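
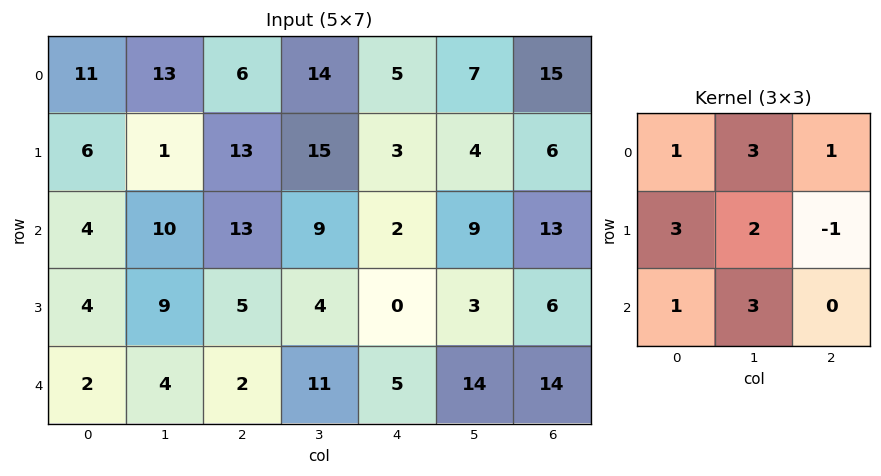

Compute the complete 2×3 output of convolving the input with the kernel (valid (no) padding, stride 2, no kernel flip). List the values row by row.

Output[0,0]: The receptive field on the input at this output position is [11 13 6 / 6 1 13 / 4 10 13]. Elementwise product with the kernel and sum: 11·1 + 13·3 + 6·1 + 6·3 + 1·2 + 13·-1 + 4·1 + 10·3.
Output[0,1]: The receptive field on the input at this output position is [6 14 5 / 13 15 3 / 13 9 2]. Elementwise product with the kernel and sum: 6·1 + 14·3 + 5·1 + 13·3 + 15·2 + 3·-1 + 13·1 + 9·3.

97 159 81
86 100 89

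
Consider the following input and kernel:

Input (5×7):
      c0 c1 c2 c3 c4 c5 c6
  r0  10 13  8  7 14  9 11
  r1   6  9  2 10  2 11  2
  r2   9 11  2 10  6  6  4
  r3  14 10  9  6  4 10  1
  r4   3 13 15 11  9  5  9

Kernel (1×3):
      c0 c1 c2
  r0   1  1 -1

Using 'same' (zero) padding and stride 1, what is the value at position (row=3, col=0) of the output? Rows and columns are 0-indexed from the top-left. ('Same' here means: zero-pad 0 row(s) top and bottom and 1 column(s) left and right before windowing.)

The receptive field on the zero-padded input at this output position is [0 14 10]. Elementwise product with the kernel and sum: 0·1 + 14·1 + 10·-1.

4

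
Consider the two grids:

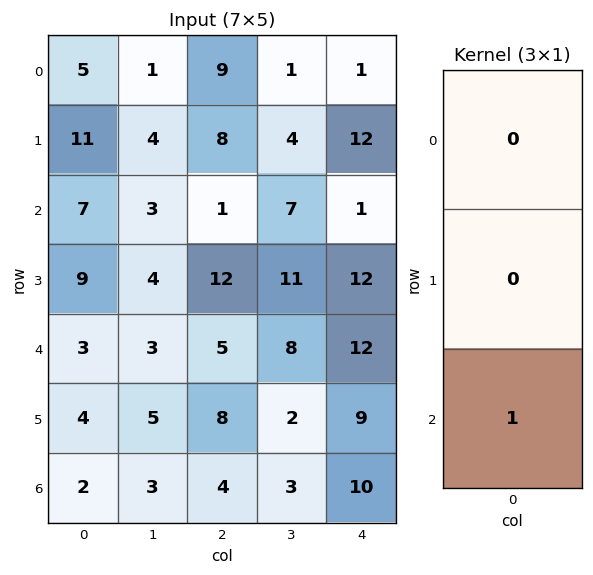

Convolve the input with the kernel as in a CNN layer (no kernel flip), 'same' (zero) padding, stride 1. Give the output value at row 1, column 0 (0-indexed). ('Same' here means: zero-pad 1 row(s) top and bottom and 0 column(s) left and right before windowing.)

The receptive field on the zero-padded input at this output position is [5 / 11 / 7]. Elementwise product with the kernel and sum: 7·1.

7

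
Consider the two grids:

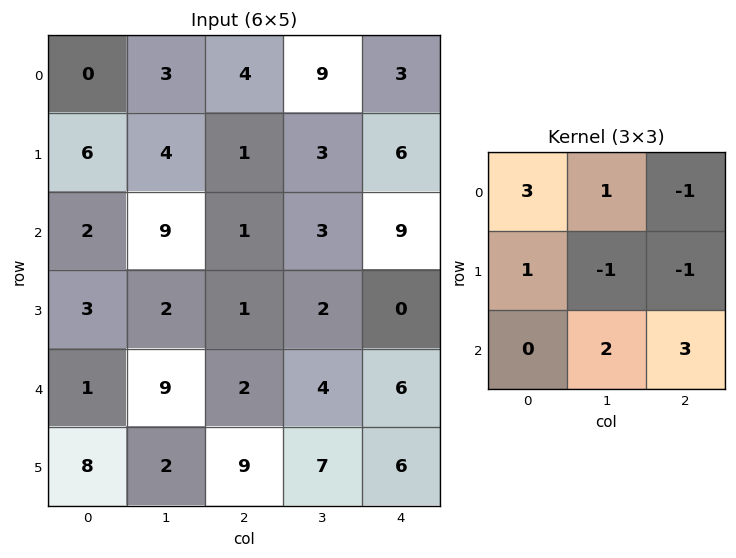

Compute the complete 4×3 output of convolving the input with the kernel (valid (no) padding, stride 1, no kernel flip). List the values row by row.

Output[0,0]: The receptive field on the input at this output position is [0 3 4 / 6 4 1 / 2 9 1]. Elementwise product with the kernel and sum: 0·3 + 3·1 + 4·-1 + 6·1 + 4·-1 + 1·-1 + 9·2 + 1·3.
Output[0,1]: The receptive field on the input at this output position is [3 4 9 / 4 1 3 / 9 1 3]. Elementwise product with the kernel and sum: 3·3 + 4·1 + 9·-1 + 4·1 + 1·-1 + 3·-1 + 1·2 + 3·3.

21 15 43
20 23 -7
38 40 22
31 47 29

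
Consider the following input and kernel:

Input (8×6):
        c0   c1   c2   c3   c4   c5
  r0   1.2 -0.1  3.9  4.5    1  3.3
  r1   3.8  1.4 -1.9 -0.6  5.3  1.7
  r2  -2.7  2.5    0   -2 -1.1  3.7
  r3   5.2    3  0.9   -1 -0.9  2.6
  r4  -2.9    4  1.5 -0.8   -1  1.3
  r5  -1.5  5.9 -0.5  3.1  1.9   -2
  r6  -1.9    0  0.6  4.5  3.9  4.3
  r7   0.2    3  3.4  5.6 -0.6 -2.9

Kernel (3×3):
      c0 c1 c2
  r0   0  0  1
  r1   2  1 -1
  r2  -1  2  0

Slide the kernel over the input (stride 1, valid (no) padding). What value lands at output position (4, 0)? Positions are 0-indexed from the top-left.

The receptive field on the input at this output position is [-2.9 4 1.5 / -1.5 5.9 -0.5 / -1.9 0 0.6]. Elementwise product with the kernel and sum: 1.5·1 + -1.5·2 + 5.9·1 + -0.5·-1 + -1.9·-1 + 0·2.

6.8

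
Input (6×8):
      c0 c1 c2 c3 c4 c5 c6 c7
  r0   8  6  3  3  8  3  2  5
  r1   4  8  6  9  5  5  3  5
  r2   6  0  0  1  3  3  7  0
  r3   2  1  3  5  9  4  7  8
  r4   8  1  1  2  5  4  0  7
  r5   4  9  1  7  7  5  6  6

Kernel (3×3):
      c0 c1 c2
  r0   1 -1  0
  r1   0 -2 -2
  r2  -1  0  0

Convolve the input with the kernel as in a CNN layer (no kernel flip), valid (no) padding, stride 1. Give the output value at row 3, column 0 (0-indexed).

-7

The receptive field on the input at this output position is [2 1 3 / 8 1 1 / 4 9 1]. Elementwise product with the kernel and sum: 2·1 + 1·-1 + 1·-2 + 1·-2 + 4·-1.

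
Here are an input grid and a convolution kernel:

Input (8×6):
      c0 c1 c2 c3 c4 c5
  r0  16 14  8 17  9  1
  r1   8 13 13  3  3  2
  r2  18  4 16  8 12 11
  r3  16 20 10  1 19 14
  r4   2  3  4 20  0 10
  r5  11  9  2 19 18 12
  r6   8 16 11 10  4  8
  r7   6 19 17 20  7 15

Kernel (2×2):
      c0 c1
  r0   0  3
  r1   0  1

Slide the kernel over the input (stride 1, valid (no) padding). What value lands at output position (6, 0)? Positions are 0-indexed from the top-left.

67

The receptive field on the input at this output position is [8 16 / 6 19]. Elementwise product with the kernel and sum: 16·3 + 19·1.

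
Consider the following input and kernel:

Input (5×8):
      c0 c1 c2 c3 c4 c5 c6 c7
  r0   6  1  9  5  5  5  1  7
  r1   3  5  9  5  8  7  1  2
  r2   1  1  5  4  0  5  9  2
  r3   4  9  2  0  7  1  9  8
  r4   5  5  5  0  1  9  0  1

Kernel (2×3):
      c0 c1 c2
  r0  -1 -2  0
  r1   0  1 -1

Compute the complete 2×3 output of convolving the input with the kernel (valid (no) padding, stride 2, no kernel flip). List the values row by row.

-12 -22 -9
4 -20 -18

Output[0,0]: The receptive field on the input at this output position is [6 1 9 / 3 5 9]. Elementwise product with the kernel and sum: 6·-1 + 1·-2 + 5·1 + 9·-1.
Output[0,1]: The receptive field on the input at this output position is [9 5 5 / 9 5 8]. Elementwise product with the kernel and sum: 9·-1 + 5·-2 + 5·1 + 8·-1.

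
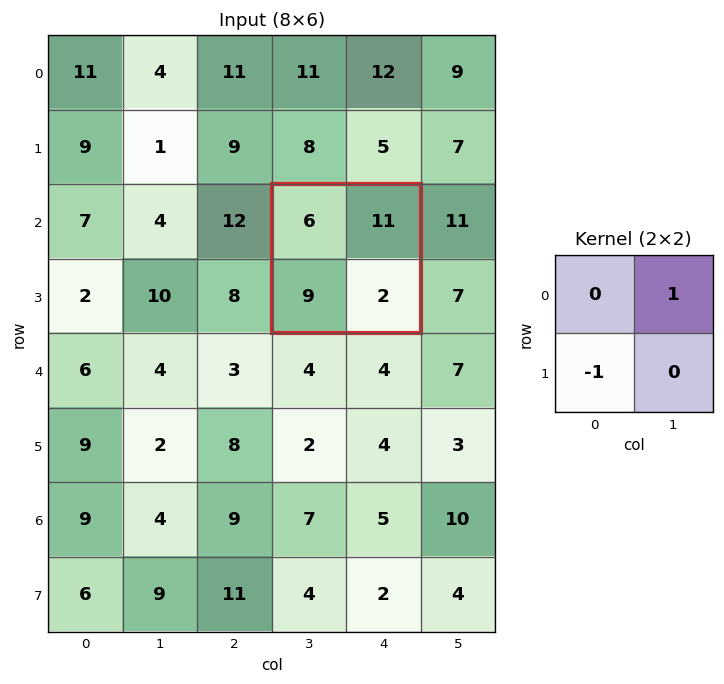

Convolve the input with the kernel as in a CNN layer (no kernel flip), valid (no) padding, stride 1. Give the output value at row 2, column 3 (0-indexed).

2

The receptive field on the input at this output position is [6 11 / 9 2]. Elementwise product with the kernel and sum: 11·1 + 9·-1.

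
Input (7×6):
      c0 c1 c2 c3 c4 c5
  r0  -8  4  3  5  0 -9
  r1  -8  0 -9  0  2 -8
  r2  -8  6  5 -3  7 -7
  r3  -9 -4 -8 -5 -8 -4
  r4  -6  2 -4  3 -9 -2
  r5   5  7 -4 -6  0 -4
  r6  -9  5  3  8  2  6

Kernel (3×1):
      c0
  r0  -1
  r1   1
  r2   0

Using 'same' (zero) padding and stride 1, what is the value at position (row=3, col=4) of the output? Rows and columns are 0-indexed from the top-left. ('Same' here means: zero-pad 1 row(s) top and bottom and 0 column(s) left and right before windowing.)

The receptive field on the zero-padded input at this output position is [7 / -8 / -9]. Elementwise product with the kernel and sum: 7·-1 + -8·1.

-15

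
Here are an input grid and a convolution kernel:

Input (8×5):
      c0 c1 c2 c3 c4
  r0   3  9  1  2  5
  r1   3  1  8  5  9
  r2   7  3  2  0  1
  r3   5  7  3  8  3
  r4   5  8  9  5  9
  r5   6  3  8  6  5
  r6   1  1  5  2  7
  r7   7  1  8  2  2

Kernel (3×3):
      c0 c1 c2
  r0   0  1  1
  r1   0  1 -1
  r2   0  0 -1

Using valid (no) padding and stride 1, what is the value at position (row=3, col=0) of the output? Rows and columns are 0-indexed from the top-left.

The receptive field on the input at this output position is [5 7 3 / 5 8 9 / 6 3 8]. Elementwise product with the kernel and sum: 7·1 + 3·1 + 8·1 + 9·-1 + 8·-1.

1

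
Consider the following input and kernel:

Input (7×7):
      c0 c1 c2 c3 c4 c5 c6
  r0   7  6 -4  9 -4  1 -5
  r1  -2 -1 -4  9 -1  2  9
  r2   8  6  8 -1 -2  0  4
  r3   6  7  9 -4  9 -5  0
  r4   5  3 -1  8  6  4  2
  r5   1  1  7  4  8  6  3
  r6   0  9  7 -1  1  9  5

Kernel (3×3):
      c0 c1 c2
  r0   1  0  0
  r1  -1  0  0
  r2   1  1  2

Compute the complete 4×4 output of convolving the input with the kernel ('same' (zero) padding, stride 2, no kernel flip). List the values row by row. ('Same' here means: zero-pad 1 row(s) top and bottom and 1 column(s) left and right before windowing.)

-4 7 3 10
20 1 5 -3
3 20 12 0
0 -8 5 -3

Output[0,0]: The receptive field on the zero-padded input at this output position is [0 0 0 / 0 7 6 / 0 -2 -1]. Elementwise product with the kernel and sum: 0·1 + 0·-1 + 0·1 + -2·1 + -1·2.
Output[0,1]: The receptive field on the zero-padded input at this output position is [0 0 0 / 6 -4 9 / -1 -4 9]. Elementwise product with the kernel and sum: 0·1 + 6·-1 + -1·1 + -4·1 + 9·2.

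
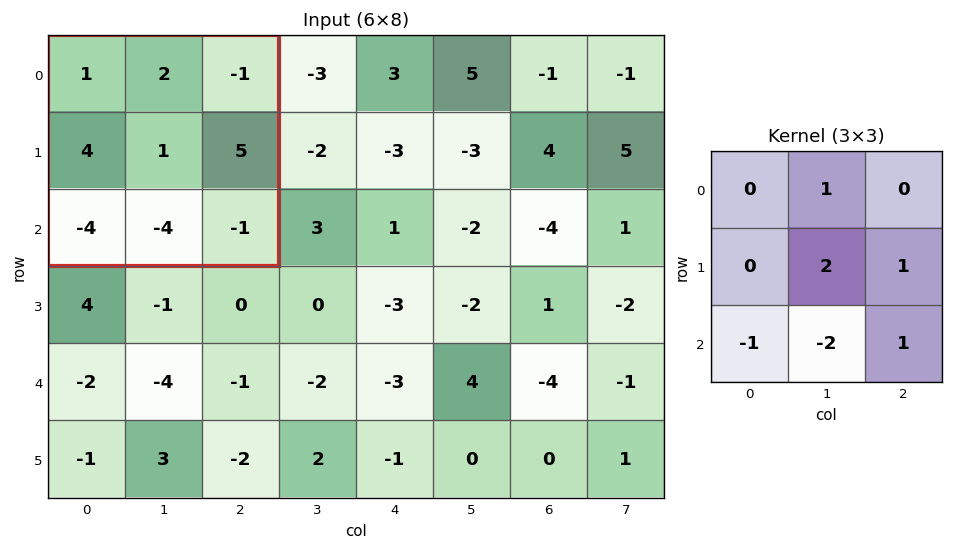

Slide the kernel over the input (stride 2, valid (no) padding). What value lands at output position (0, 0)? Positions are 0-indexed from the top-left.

20

The receptive field on the input at this output position is [1 2 -1 / 4 1 5 / -4 -4 -1]. Elementwise product with the kernel and sum: 2·1 + 1·2 + 5·1 + -4·-1 + -4·-2 + -1·1.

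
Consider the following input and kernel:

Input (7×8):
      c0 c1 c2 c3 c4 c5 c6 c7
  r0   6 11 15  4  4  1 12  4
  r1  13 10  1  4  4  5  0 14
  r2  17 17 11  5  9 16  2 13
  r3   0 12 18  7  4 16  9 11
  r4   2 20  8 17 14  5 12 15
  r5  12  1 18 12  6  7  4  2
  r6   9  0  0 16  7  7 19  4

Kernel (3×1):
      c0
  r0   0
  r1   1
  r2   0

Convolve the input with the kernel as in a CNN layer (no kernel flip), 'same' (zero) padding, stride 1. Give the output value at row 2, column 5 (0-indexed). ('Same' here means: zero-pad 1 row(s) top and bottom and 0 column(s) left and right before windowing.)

16

The receptive field on the zero-padded input at this output position is [5 / 16 / 16]. Elementwise product with the kernel and sum: 16·1.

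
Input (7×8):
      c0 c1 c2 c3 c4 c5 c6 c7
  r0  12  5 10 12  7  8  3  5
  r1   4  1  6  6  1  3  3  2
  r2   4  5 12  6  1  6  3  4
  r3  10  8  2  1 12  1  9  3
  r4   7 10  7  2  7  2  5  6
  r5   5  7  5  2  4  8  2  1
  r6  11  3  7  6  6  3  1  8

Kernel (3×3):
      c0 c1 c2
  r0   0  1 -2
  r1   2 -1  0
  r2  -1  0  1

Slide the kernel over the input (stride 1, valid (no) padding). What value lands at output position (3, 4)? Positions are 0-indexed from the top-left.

The receptive field on the input at this output position is [12 1 9 / 7 2 5 / 4 8 2]. Elementwise product with the kernel and sum: 1·1 + 9·-2 + 7·2 + 2·-1 + 4·-1 + 2·1.

-7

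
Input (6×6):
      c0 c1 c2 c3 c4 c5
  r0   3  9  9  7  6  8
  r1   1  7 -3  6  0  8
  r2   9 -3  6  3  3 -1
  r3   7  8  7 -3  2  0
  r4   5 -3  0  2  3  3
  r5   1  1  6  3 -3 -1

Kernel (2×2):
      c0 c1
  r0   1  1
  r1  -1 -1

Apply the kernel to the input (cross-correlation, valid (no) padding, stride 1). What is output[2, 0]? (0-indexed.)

The receptive field on the input at this output position is [9 -3 / 7 8]. Elementwise product with the kernel and sum: 9·1 + -3·1 + 7·-1 + 8·-1.

-9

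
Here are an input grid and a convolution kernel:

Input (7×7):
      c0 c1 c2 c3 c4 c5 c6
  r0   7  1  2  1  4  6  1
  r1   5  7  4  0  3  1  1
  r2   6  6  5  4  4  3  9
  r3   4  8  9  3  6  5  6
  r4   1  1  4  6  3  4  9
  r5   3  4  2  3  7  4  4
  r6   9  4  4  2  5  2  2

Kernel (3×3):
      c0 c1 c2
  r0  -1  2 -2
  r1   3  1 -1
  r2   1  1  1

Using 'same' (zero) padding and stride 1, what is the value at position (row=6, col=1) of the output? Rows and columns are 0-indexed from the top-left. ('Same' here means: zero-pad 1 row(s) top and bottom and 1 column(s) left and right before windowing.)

28

The receptive field on the zero-padded input at this output position is [3 4 2 / 9 4 4 / 0 0 0]. Elementwise product with the kernel and sum: 3·-1 + 4·2 + 2·-2 + 9·3 + 4·1 + 4·-1 + 0·1 + 0·1 + 0·1.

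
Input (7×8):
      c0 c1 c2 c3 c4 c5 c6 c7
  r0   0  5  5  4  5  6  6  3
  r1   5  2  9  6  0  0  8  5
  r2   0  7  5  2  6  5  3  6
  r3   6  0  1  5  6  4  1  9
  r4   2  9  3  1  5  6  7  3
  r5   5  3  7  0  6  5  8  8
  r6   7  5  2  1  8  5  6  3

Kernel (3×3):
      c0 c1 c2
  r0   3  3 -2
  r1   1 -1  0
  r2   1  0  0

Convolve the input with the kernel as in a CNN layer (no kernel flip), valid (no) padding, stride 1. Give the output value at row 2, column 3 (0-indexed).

The receptive field on the input at this output position is [2 6 5 / 5 6 4 / 1 5 6]. Elementwise product with the kernel and sum: 2·3 + 6·3 + 5·-2 + 5·1 + 6·-1 + 1·1.

14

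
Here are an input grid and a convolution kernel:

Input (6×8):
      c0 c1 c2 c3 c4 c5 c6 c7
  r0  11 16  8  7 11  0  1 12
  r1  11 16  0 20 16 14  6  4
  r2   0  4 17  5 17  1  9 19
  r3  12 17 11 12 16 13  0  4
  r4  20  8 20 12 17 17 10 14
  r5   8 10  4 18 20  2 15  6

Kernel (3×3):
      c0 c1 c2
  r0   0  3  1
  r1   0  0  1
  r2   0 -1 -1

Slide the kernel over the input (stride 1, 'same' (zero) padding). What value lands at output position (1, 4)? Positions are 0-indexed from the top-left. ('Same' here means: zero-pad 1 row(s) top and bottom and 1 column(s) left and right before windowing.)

The receptive field on the zero-padded input at this output position is [7 11 0 / 20 16 14 / 5 17 1]. Elementwise product with the kernel and sum: 11·3 + 0·1 + 14·1 + 17·-1 + 1·-1.

29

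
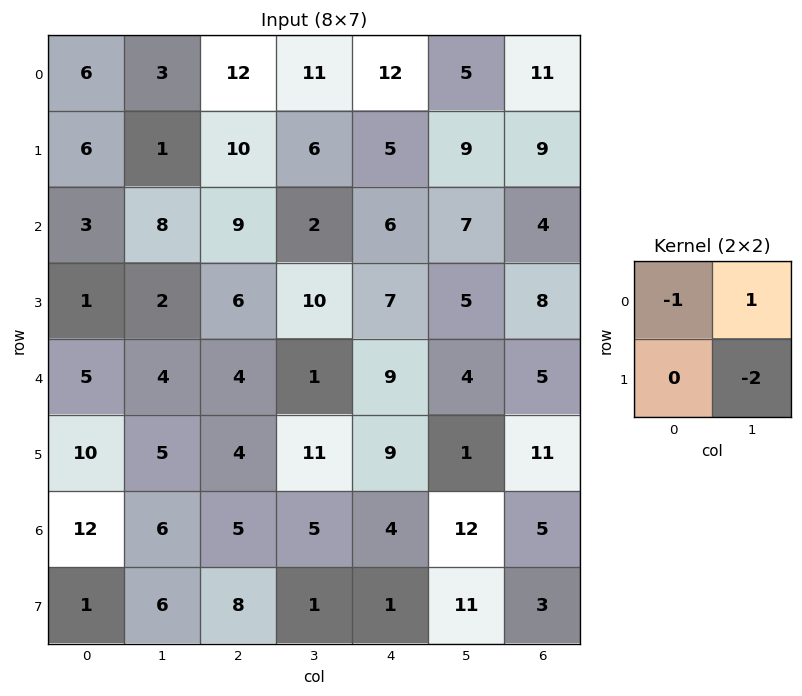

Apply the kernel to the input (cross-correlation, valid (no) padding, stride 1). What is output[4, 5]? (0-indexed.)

-21

The receptive field on the input at this output position is [4 5 / 1 11]. Elementwise product with the kernel and sum: 4·-1 + 5·1 + 11·-2.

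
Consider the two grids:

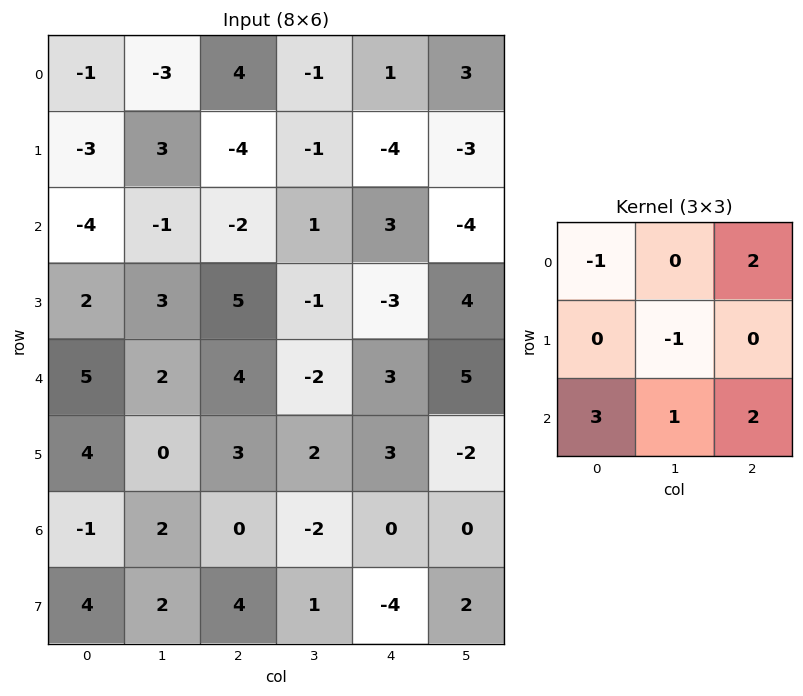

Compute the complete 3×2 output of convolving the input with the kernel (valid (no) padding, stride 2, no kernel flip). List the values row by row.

Output[0,0]: The receptive field on the input at this output position is [-1 -3 4 / -3 3 -4 / -4 -1 -2]. Elementwise product with the kernel and sum: -1·-1 + 4·2 + 3·-1 + -4·3 + -1·1 + -2·2.

-11 0
22 25
2 -2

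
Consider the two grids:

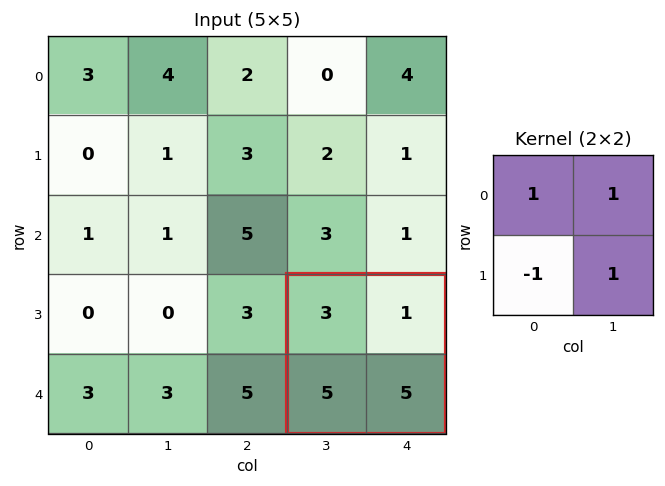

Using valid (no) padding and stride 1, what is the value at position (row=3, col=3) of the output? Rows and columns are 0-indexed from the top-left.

The receptive field on the input at this output position is [3 1 / 5 5]. Elementwise product with the kernel and sum: 3·1 + 1·1 + 5·-1 + 5·1.

4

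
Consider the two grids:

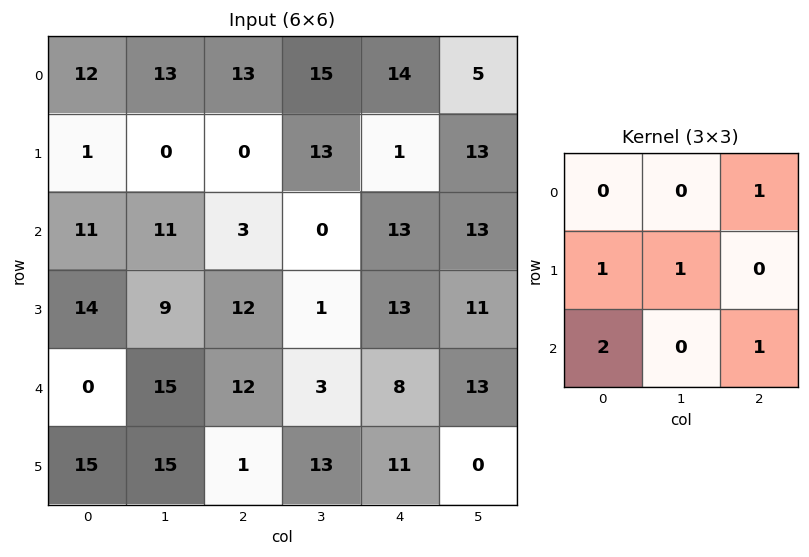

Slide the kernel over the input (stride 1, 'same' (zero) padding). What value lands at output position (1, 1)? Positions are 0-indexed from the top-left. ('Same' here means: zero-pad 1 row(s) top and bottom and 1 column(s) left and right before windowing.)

39

The receptive field on the zero-padded input at this output position is [12 13 13 / 1 0 0 / 11 11 3]. Elementwise product with the kernel and sum: 13·1 + 1·1 + 0·1 + 11·2 + 3·1.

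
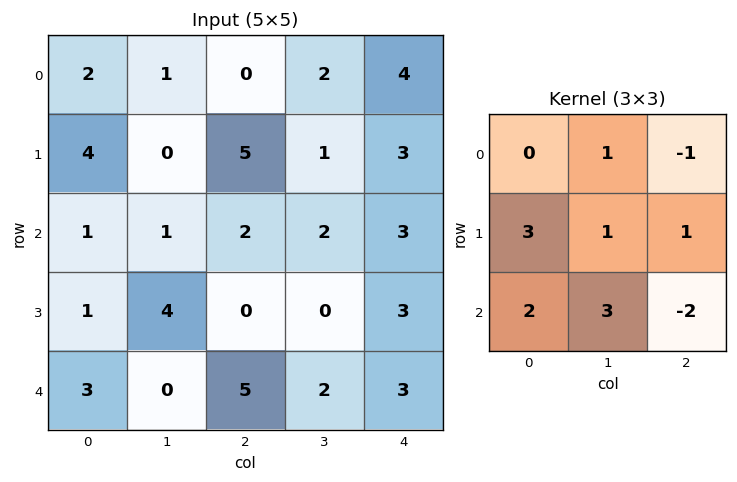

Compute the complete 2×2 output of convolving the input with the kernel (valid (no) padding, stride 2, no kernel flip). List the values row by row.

Output[0,0]: The receptive field on the input at this output position is [2 1 0 / 4 0 5 / 1 1 2]. Elementwise product with the kernel and sum: 1·1 + 0·-1 + 4·3 + 0·1 + 5·1 + 1·2 + 1·3 + 2·-2.
Output[0,1]: The receptive field on the input at this output position is [0 2 4 / 5 1 3 / 2 2 3]. Elementwise product with the kernel and sum: 2·1 + 4·-1 + 5·3 + 1·1 + 3·1 + 2·2 + 2·3 + 3·-2.

19 21
2 12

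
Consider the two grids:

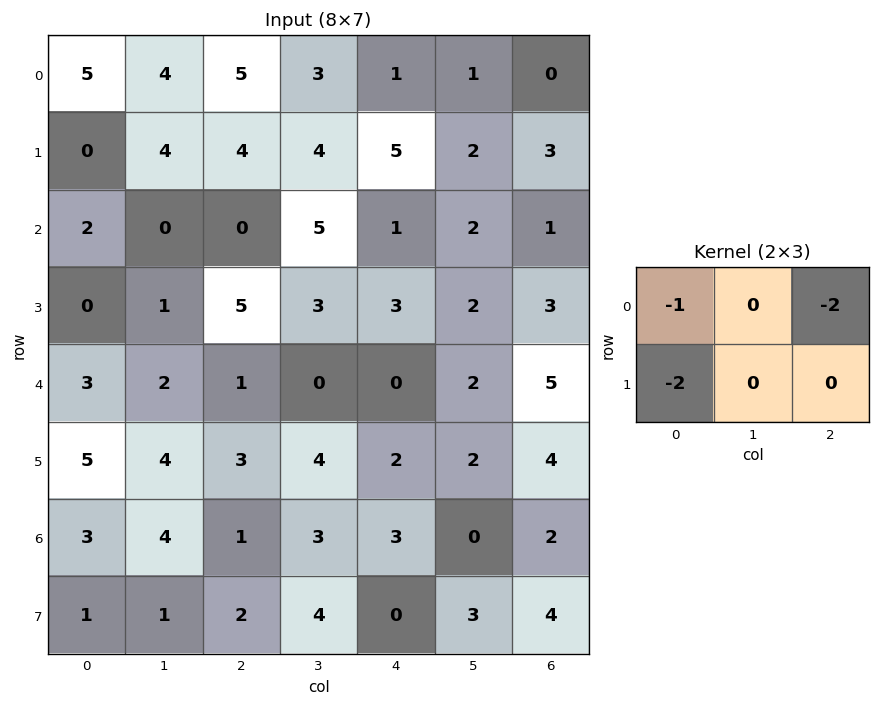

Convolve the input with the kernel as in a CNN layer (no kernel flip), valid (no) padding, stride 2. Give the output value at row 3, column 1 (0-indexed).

-11

The receptive field on the input at this output position is [1 3 3 / 2 4 0]. Elementwise product with the kernel and sum: 1·-1 + 3·-2 + 2·-2.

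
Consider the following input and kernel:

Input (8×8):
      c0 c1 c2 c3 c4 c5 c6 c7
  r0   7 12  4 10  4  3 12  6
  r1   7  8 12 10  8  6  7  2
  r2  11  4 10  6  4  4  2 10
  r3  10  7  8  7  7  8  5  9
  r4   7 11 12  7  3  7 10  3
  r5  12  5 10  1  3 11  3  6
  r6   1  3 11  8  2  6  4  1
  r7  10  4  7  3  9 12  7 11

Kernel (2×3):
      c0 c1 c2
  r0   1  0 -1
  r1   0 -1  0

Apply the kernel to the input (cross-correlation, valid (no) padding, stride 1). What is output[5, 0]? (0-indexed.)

-1

The receptive field on the input at this output position is [12 5 10 / 1 3 11]. Elementwise product with the kernel and sum: 12·1 + 10·-1 + 3·-1.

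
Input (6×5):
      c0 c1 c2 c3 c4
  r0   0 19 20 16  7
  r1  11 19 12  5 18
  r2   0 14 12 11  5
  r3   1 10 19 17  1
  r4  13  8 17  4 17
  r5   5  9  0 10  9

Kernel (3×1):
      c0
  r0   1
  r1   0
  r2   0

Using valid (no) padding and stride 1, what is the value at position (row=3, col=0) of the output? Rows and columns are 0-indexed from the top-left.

1

The receptive field on the input at this output position is [1 / 13 / 5]. Elementwise product with the kernel and sum: 1·1.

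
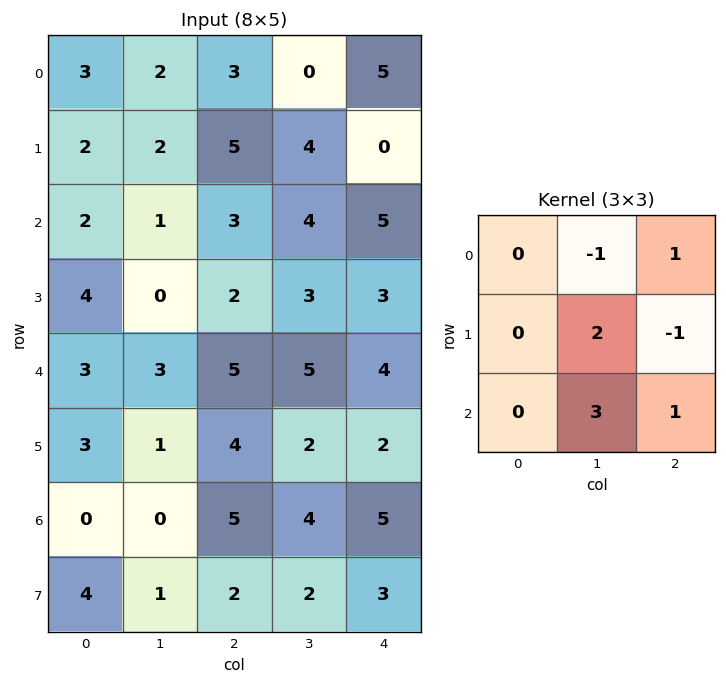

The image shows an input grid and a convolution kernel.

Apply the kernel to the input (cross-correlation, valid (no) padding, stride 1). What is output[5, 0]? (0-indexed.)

The receptive field on the input at this output position is [3 1 4 / 0 0 5 / 4 1 2]. Elementwise product with the kernel and sum: 1·-1 + 4·1 + 0·2 + 5·-1 + 1·3 + 2·1.

3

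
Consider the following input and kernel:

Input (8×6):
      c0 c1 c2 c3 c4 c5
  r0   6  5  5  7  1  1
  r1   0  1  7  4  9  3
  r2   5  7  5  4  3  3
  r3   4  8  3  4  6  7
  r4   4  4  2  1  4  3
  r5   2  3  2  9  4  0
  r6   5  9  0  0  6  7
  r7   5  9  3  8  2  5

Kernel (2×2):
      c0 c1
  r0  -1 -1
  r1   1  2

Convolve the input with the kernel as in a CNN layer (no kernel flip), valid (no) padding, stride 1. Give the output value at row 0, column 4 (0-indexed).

The receptive field on the input at this output position is [1 1 / 9 3]. Elementwise product with the kernel and sum: 1·-1 + 1·-1 + 9·1 + 3·2.

13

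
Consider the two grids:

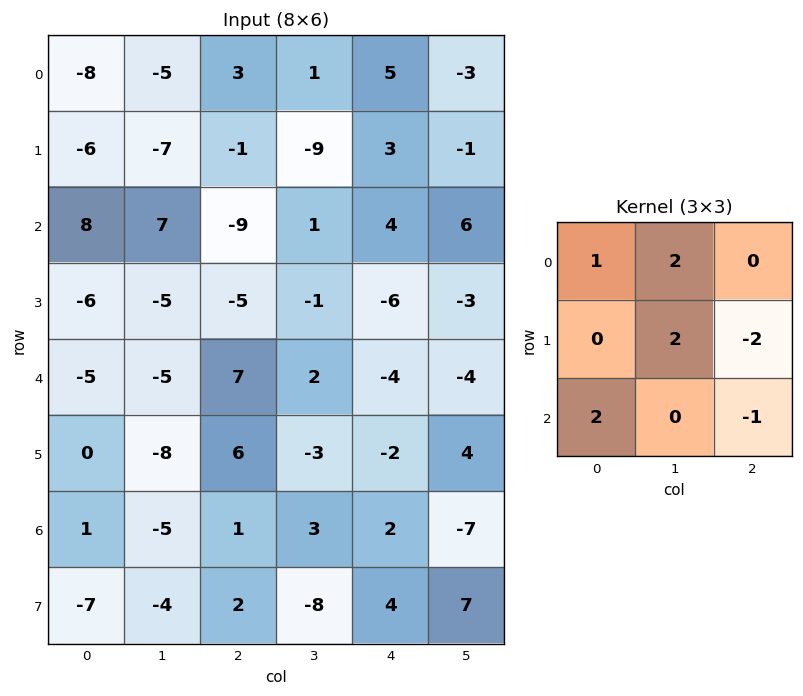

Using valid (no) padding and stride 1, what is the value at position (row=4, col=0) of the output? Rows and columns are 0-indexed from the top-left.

The receptive field on the input at this output position is [-5 -5 7 / 0 -8 6 / 1 -5 1]. Elementwise product with the kernel and sum: -5·1 + -5·2 + -8·2 + 6·-2 + 1·2 + 1·-1.

-42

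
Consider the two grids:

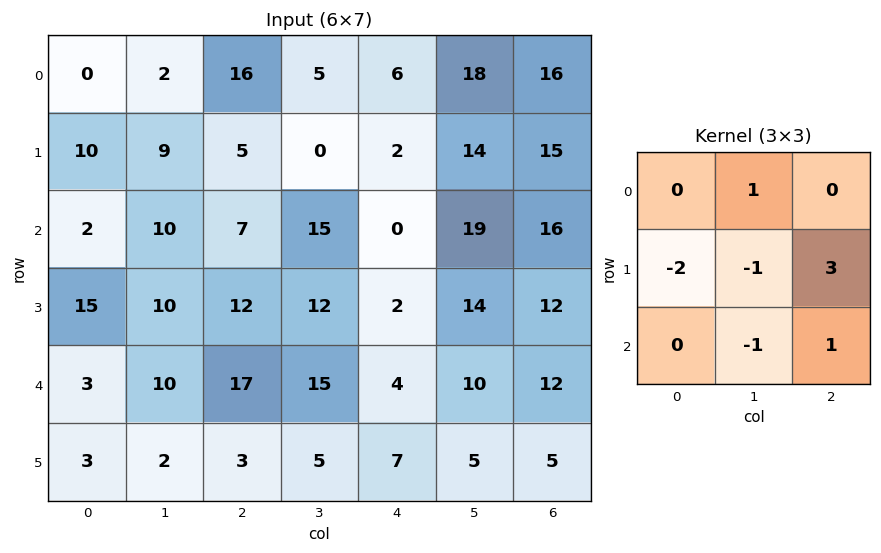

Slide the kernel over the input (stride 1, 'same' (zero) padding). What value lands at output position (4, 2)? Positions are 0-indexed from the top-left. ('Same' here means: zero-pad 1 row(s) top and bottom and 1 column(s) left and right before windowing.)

22

The receptive field on the zero-padded input at this output position is [10 12 12 / 10 17 15 / 2 3 5]. Elementwise product with the kernel and sum: 12·1 + 10·-2 + 17·-1 + 15·3 + 3·-1 + 5·1.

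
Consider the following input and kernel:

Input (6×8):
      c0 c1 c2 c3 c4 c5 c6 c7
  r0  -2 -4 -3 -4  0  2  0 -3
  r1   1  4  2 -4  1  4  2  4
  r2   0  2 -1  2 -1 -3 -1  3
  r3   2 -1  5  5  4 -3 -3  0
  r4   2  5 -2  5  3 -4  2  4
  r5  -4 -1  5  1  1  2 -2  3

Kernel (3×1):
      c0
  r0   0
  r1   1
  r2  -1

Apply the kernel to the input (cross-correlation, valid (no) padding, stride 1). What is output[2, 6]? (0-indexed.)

-5

The receptive field on the input at this output position is [-1 / -3 / 2]. Elementwise product with the kernel and sum: -3·1 + 2·-1.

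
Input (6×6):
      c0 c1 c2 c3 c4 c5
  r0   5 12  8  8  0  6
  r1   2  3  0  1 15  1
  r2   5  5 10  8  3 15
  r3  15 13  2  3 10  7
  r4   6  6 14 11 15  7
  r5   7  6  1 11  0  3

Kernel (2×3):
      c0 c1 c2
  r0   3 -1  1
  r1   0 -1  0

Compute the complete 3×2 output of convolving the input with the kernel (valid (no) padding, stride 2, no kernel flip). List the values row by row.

8 15
7 22
20 35

Output[0,0]: The receptive field on the input at this output position is [5 12 8 / 2 3 0]. Elementwise product with the kernel and sum: 5·3 + 12·-1 + 8·1 + 3·-1.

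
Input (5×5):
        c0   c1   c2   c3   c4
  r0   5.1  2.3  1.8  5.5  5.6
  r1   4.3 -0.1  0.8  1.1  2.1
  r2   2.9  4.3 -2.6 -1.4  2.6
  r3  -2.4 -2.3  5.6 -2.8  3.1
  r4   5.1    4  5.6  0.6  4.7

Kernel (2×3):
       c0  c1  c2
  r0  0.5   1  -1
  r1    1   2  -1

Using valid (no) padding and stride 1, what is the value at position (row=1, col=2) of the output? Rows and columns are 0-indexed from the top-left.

The receptive field on the input at this output position is [0.8 1.1 2.1 / -2.6 -1.4 2.6]. Elementwise product with the kernel and sum: 0.8·0.5 + 1.1·1 + 2.1·-1 + -2.6·1 + -1.4·2 + 2.6·-1.

-8.6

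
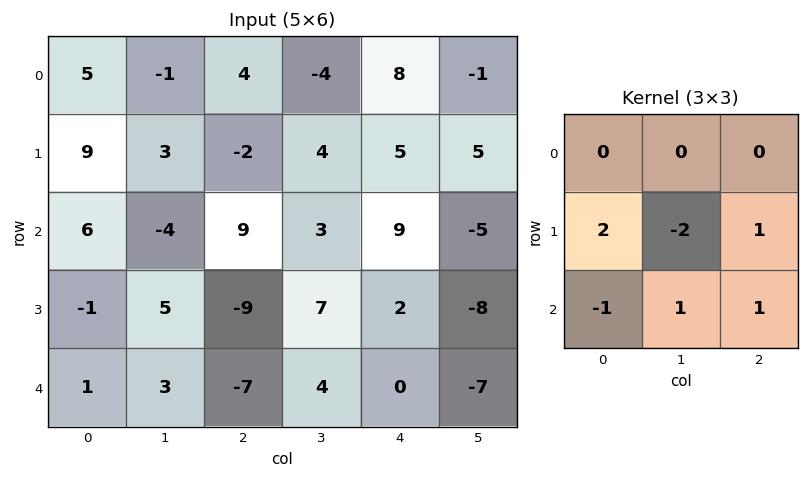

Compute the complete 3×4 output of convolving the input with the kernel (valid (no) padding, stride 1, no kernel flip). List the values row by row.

9 30 -4 4
26 -30 39 -30
-26 29 -19 -9

Output[0,0]: The receptive field on the input at this output position is [5 -1 4 / 9 3 -2 / 6 -4 9]. Elementwise product with the kernel and sum: 9·2 + 3·-2 + -2·1 + 6·-1 + -4·1 + 9·1.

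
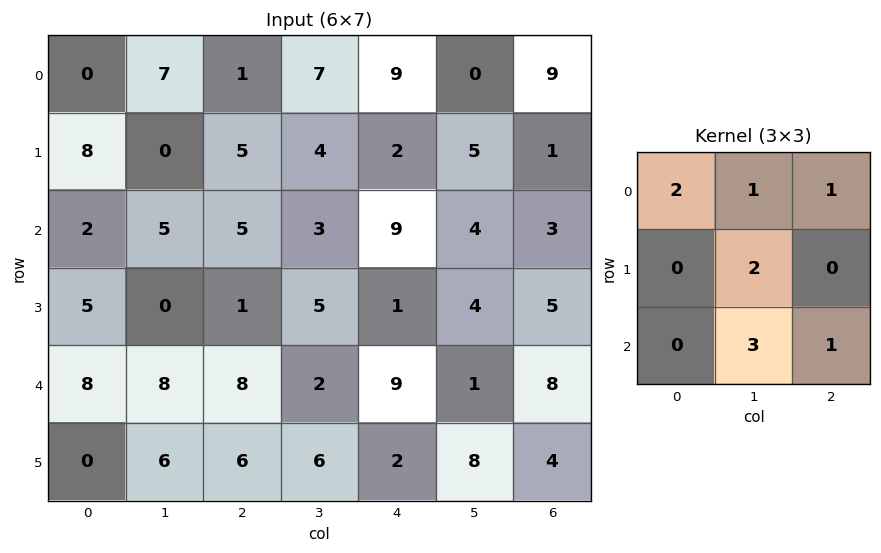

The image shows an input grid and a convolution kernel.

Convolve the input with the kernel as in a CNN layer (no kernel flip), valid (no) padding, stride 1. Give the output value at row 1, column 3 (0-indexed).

40

The receptive field on the input at this output position is [4 2 5 / 3 9 4 / 5 1 4]. Elementwise product with the kernel and sum: 4·2 + 2·1 + 5·1 + 9·2 + 1·3 + 4·1.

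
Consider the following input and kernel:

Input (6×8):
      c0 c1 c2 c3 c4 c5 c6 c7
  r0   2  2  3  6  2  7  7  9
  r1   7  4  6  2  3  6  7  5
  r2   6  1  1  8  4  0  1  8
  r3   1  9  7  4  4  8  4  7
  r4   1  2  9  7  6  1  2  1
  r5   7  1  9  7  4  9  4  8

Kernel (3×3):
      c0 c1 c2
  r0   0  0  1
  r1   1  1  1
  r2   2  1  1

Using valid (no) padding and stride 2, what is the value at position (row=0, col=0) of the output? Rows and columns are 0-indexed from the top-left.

The receptive field on the input at this output position is [2 2 3 / 7 4 6 / 6 1 1]. Elementwise product with the kernel and sum: 3·1 + 7·1 + 4·1 + 6·1 + 6·2 + 1·1 + 1·1.

34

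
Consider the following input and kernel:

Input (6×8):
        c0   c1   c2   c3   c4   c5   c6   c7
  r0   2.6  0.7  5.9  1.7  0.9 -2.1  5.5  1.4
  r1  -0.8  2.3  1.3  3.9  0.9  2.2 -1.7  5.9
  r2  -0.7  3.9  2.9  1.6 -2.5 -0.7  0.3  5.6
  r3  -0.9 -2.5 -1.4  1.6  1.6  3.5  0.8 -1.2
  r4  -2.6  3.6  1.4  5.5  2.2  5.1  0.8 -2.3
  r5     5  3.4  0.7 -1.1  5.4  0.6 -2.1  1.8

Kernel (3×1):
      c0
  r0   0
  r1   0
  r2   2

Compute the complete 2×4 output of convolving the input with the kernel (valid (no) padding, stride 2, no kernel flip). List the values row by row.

Output[0,0]: The receptive field on the input at this output position is [2.6 / -0.8 / -0.7]. Elementwise product with the kernel and sum: -0.7·2.

-1.4 5.8 -5 0.6
-5.2 2.8 4.4 1.6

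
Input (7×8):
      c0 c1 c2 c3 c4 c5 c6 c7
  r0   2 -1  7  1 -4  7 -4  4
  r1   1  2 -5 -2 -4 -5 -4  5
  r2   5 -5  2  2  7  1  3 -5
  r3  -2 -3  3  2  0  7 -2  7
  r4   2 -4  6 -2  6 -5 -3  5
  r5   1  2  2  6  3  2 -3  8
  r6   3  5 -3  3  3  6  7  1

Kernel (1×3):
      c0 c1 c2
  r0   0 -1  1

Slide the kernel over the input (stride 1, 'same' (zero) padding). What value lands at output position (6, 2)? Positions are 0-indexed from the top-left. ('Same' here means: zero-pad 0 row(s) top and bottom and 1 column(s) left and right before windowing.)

6

The receptive field on the zero-padded input at this output position is [5 -3 3]. Elementwise product with the kernel and sum: -3·-1 + 3·1.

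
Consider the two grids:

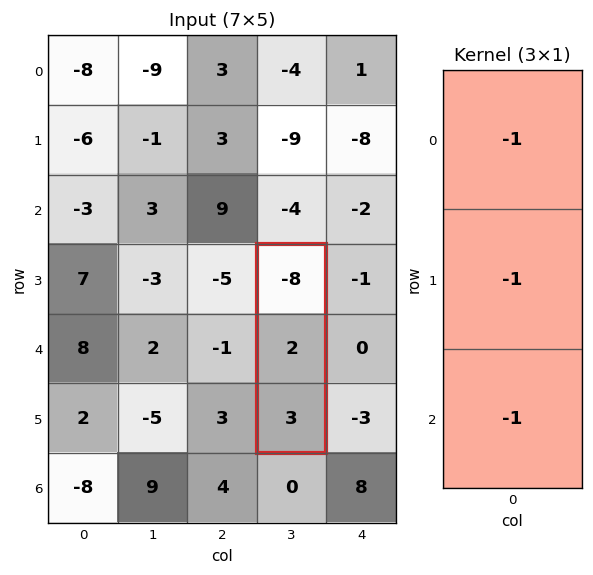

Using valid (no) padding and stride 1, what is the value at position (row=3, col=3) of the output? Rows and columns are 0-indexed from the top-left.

3

The receptive field on the input at this output position is [-8 / 2 / 3]. Elementwise product with the kernel and sum: -8·-1 + 2·-1 + 3·-1.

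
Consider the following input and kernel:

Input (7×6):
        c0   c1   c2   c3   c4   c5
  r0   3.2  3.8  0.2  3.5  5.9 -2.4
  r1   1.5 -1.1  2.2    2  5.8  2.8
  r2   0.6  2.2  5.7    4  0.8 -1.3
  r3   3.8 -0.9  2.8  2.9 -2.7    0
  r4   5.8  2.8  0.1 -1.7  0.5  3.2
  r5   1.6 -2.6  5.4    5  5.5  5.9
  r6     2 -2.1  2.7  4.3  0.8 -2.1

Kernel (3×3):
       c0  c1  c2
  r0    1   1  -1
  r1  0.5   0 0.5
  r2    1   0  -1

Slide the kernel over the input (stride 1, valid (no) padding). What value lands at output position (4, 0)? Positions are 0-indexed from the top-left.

The receptive field on the input at this output position is [5.8 2.8 0.1 / 1.6 -2.6 5.4 / 2 -2.1 2.7]. Elementwise product with the kernel and sum: 5.8·1 + 2.8·1 + 0.1·-1 + 1.6·0.5 + 5.4·0.5 + 2·1 + 2.7·-1.

11.3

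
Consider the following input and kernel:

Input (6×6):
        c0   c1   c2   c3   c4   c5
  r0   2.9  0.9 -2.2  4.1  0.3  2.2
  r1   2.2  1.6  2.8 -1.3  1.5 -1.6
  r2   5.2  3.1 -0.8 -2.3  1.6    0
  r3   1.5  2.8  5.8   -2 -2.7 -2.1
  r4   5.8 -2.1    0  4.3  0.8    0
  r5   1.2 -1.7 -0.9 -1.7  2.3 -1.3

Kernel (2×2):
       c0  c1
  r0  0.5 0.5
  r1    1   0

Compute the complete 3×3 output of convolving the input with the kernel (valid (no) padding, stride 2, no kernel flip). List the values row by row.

Output[0,0]: The receptive field on the input at this output position is [2.9 0.9 / 2.2 1.6]. Elementwise product with the kernel and sum: 2.9·0.5 + 0.9·0.5 + 2.2·1.
Output[0,1]: The receptive field on the input at this output position is [-2.2 4.1 / 2.8 -1.3]. Elementwise product with the kernel and sum: -2.2·0.5 + 4.1·0.5 + 2.8·1.

4.1 3.75 2.75
5.65 4.25 -1.9
3.05 1.25 2.7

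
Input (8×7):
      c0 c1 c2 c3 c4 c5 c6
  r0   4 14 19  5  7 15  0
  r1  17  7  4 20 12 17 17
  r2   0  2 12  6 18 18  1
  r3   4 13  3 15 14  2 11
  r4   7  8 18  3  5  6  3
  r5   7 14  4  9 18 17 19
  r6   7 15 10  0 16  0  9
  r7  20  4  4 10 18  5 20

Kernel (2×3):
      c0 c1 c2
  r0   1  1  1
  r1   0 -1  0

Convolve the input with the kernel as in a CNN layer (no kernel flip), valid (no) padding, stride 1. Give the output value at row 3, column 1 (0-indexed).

The receptive field on the input at this output position is [13 3 15 / 8 18 3]. Elementwise product with the kernel and sum: 13·1 + 3·1 + 15·1 + 18·-1.

13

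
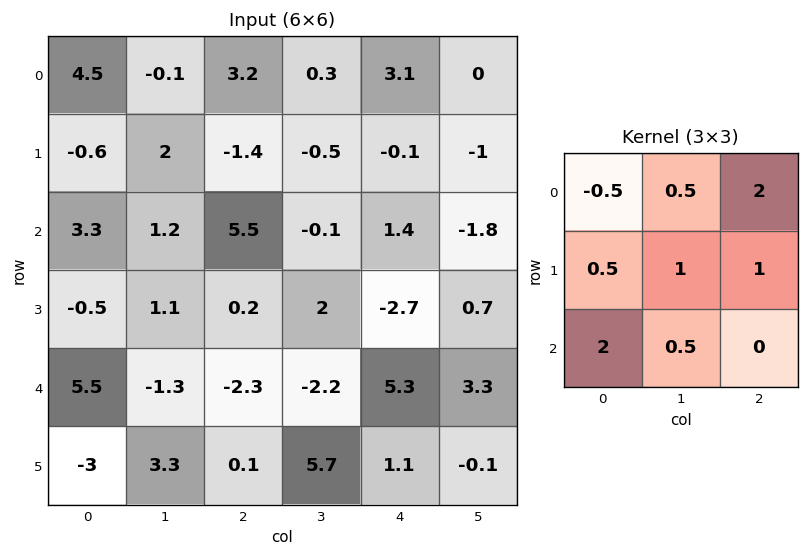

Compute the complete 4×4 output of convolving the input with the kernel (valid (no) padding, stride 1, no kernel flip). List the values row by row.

Output[0,0]: The receptive field on the input at this output position is [4.5 -0.1 3.2 / -0.6 2 -1.4 / 3.3 1.2 5.5]. Elementwise product with the kernel and sum: 4.5·-0.5 + -0.1·0.5 + 3.2·2 + -0.6·0.5 + 2·1 + -1.4·1 + 3.3·2 + 1.2·0.5.

11.6 6.5 14.4 0.55
6.4 5.6 5.7 0.4
21.35 0.95 -6.3 -5.6
-4 5.05 0.5 18.5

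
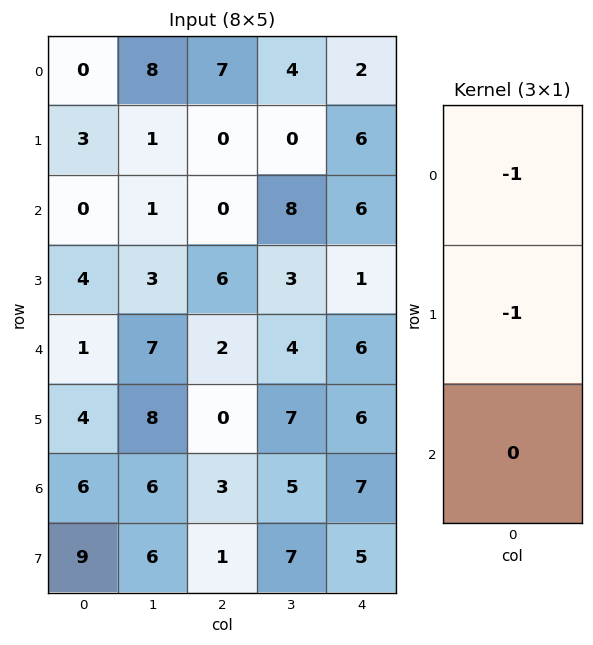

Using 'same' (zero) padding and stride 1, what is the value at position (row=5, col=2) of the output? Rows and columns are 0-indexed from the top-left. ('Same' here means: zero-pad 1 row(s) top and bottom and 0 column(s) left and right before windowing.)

-2

The receptive field on the zero-padded input at this output position is [2 / 0 / 3]. Elementwise product with the kernel and sum: 2·-1 + 0·-1.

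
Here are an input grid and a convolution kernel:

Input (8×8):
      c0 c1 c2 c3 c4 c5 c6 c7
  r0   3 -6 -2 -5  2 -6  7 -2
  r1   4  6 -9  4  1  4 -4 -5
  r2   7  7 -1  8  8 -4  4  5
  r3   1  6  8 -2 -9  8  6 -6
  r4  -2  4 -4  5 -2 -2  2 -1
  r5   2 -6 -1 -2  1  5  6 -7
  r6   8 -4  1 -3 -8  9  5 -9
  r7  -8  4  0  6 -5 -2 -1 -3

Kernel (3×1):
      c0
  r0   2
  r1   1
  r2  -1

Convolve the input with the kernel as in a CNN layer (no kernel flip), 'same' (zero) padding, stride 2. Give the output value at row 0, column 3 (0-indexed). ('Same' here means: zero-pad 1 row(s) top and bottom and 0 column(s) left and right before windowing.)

The receptive field on the zero-padded input at this output position is [0 / 7 / -4]. Elementwise product with the kernel and sum: 0·2 + 7·1 + -4·-1.

11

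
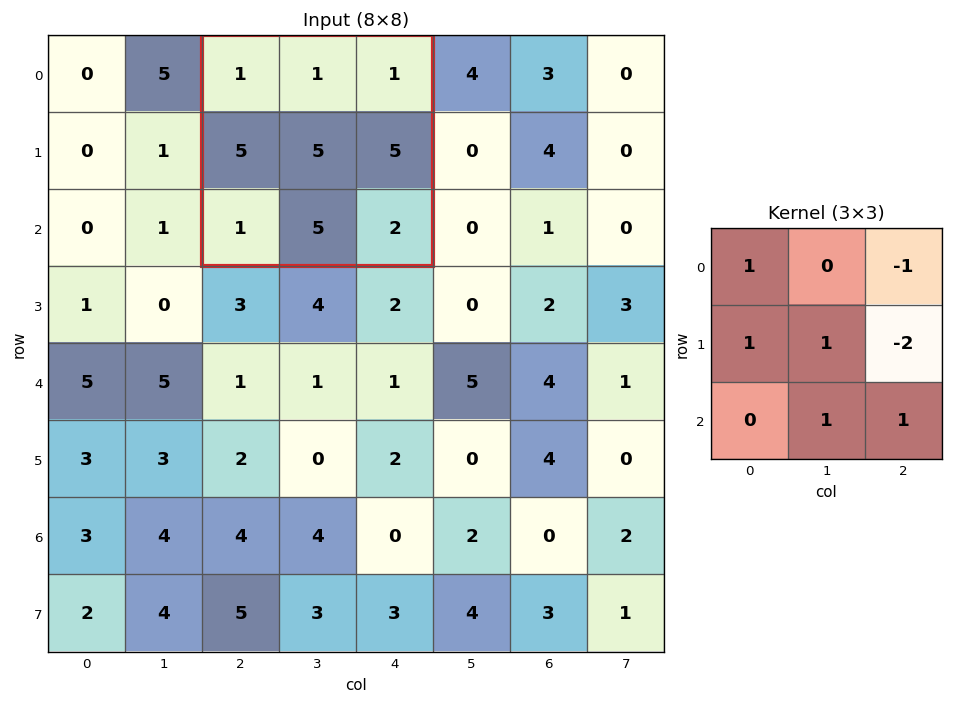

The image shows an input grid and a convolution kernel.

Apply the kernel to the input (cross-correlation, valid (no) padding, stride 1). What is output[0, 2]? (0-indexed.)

7

The receptive field on the input at this output position is [1 1 1 / 5 5 5 / 1 5 2]. Elementwise product with the kernel and sum: 1·1 + 1·-1 + 5·1 + 5·1 + 5·-2 + 5·1 + 2·1.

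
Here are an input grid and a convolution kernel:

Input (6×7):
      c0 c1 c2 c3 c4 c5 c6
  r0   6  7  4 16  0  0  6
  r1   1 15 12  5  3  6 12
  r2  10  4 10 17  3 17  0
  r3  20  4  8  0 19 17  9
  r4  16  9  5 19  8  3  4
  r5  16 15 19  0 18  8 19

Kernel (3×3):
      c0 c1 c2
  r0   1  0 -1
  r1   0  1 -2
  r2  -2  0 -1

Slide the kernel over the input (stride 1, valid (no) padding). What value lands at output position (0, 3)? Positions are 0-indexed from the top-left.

-44

The receptive field on the input at this output position is [16 0 0 / 5 3 6 / 17 3 17]. Elementwise product with the kernel and sum: 16·1 + 0·-1 + 3·1 + 6·-2 + 17·-2 + 17·-1.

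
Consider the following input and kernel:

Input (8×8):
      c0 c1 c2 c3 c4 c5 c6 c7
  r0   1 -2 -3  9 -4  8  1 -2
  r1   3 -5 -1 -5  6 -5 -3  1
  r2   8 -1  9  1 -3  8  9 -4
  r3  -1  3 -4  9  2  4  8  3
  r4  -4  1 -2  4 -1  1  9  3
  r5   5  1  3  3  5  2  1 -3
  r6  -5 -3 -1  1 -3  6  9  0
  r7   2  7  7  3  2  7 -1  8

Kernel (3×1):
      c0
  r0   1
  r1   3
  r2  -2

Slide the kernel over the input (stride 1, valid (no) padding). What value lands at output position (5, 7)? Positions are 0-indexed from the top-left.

The receptive field on the input at this output position is [-3 / 0 / 8]. Elementwise product with the kernel and sum: -3·1 + 0·3 + 8·-2.

-19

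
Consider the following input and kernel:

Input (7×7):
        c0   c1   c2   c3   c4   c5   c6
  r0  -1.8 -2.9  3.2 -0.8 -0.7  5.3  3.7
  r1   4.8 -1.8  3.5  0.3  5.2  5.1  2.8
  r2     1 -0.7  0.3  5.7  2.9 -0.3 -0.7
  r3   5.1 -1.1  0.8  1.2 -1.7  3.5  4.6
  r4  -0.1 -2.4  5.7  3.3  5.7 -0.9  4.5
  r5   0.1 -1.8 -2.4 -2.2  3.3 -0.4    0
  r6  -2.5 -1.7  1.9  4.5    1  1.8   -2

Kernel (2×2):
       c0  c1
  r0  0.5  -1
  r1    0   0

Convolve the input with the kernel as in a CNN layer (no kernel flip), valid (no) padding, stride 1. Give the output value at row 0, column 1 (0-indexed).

-4.65

The receptive field on the input at this output position is [-2.9 3.2 / -1.8 3.5]. Elementwise product with the kernel and sum: -2.9·0.5 + 3.2·-1.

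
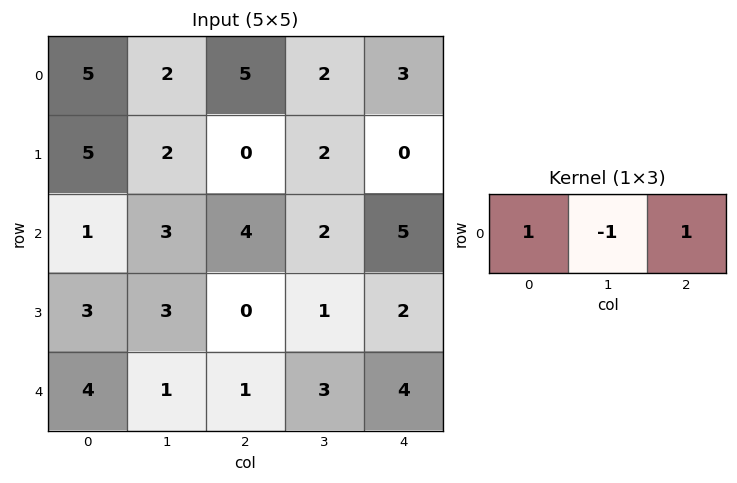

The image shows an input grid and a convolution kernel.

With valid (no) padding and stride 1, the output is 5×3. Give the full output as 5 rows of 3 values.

Output[0,0]: The receptive field on the input at this output position is [5 2 5]. Elementwise product with the kernel and sum: 5·1 + 2·-1 + 5·1.

8 -1 6
3 4 -2
2 1 7
0 4 1
4 3 2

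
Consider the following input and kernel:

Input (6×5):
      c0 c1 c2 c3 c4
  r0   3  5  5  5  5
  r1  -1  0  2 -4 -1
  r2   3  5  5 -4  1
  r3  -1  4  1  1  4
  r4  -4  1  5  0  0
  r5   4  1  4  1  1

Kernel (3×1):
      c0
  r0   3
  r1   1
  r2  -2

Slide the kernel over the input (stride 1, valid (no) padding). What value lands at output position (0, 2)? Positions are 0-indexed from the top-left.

7

The receptive field on the input at this output position is [5 / 2 / 5]. Elementwise product with the kernel and sum: 5·3 + 2·1 + 5·-2.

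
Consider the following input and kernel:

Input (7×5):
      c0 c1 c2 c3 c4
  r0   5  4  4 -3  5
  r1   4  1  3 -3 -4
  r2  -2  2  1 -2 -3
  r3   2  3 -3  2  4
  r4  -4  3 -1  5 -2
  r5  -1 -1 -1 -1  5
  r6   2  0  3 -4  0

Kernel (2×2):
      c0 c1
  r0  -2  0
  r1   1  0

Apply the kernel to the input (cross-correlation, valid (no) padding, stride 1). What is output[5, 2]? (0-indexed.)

5

The receptive field on the input at this output position is [-1 -1 / 3 -4]. Elementwise product with the kernel and sum: -1·-2 + 3·1.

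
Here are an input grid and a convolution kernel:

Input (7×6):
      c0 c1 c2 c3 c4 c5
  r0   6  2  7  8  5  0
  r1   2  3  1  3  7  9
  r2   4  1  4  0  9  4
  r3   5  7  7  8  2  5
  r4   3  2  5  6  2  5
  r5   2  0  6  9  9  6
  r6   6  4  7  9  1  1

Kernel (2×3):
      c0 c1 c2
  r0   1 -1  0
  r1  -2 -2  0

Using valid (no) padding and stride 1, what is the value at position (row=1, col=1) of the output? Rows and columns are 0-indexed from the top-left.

-8

The receptive field on the input at this output position is [3 1 3 / 1 4 0]. Elementwise product with the kernel and sum: 3·1 + 1·-1 + 1·-2 + 4·-2.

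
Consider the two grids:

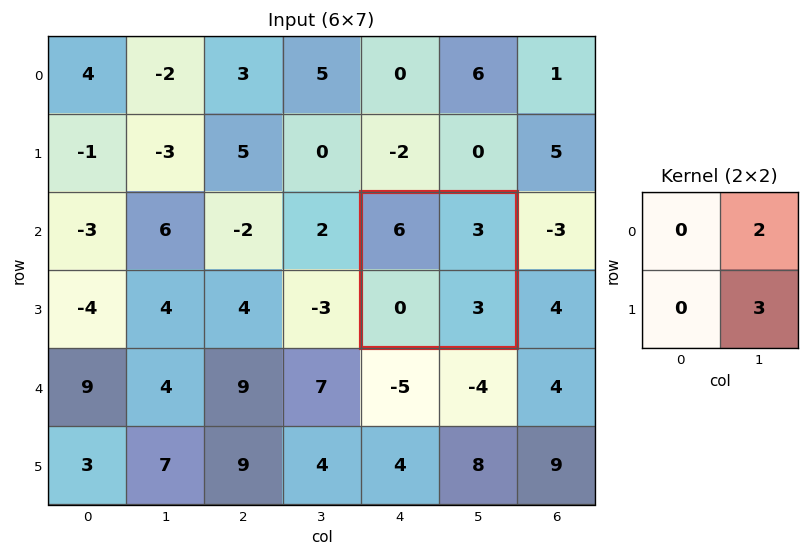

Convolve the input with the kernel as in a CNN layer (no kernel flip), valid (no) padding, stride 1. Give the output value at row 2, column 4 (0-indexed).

15

The receptive field on the input at this output position is [6 3 / 0 3]. Elementwise product with the kernel and sum: 3·2 + 3·3.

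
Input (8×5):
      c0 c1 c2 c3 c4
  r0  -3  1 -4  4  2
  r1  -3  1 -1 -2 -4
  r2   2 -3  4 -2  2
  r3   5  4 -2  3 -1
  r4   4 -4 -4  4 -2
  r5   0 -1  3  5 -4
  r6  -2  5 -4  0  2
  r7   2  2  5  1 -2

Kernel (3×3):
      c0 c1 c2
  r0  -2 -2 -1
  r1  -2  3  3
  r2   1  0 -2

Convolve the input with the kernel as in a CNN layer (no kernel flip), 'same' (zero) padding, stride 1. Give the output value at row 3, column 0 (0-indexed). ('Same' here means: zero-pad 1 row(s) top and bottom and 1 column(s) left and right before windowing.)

The receptive field on the zero-padded input at this output position is [0 2 -3 / 0 5 4 / 0 4 -4]. Elementwise product with the kernel and sum: 0·-2 + 2·-2 + -3·-1 + 0·-2 + 5·3 + 4·3 + 0·1 + -4·-2.

34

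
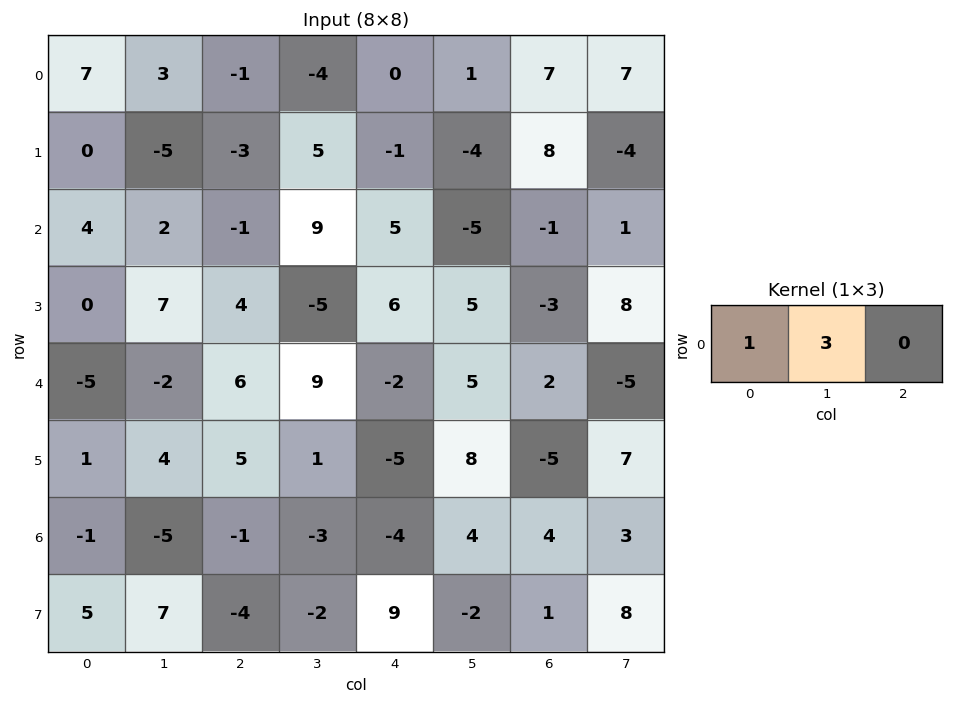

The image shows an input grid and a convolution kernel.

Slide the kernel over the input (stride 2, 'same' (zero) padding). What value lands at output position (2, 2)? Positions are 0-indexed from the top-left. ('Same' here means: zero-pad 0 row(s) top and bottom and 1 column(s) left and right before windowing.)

The receptive field on the zero-padded input at this output position is [9 -2 5]. Elementwise product with the kernel and sum: 9·1 + -2·3.

3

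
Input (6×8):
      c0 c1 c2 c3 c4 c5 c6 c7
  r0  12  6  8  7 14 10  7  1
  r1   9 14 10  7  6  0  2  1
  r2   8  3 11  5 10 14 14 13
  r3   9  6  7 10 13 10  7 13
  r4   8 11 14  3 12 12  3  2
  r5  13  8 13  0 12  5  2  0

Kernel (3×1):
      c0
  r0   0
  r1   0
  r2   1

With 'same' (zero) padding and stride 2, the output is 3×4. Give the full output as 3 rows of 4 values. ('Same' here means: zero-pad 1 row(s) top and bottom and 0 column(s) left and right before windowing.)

Output[0,0]: The receptive field on the zero-padded input at this output position is [0 / 12 / 9]. Elementwise product with the kernel and sum: 9·1.

9 10 6 2
9 7 13 7
13 13 12 2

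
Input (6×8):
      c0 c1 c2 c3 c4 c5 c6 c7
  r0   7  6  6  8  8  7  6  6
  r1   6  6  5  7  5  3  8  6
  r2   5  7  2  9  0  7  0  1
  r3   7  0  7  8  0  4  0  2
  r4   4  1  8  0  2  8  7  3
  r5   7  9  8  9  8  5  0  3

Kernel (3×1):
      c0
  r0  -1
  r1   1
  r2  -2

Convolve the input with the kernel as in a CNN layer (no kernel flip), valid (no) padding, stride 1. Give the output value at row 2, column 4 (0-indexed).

The receptive field on the input at this output position is [0 / 0 / 2]. Elementwise product with the kernel and sum: 0·-1 + 0·1 + 2·-2.

-4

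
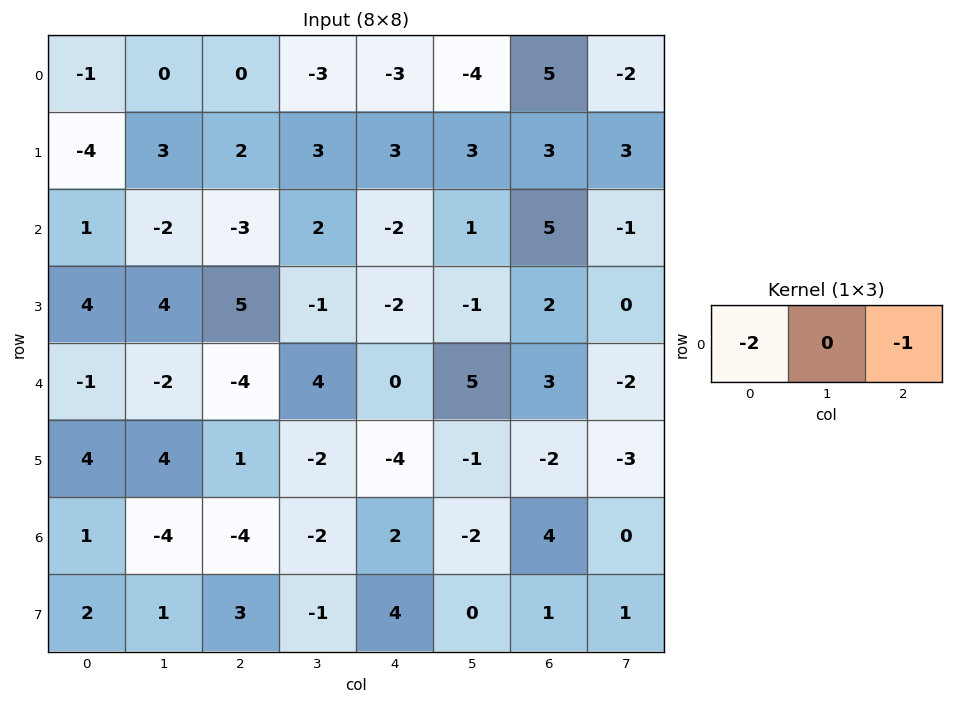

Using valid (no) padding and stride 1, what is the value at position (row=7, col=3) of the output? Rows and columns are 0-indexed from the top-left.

The receptive field on the input at this output position is [-1 4 0]. Elementwise product with the kernel and sum: -1·-2 + 0·-1.

2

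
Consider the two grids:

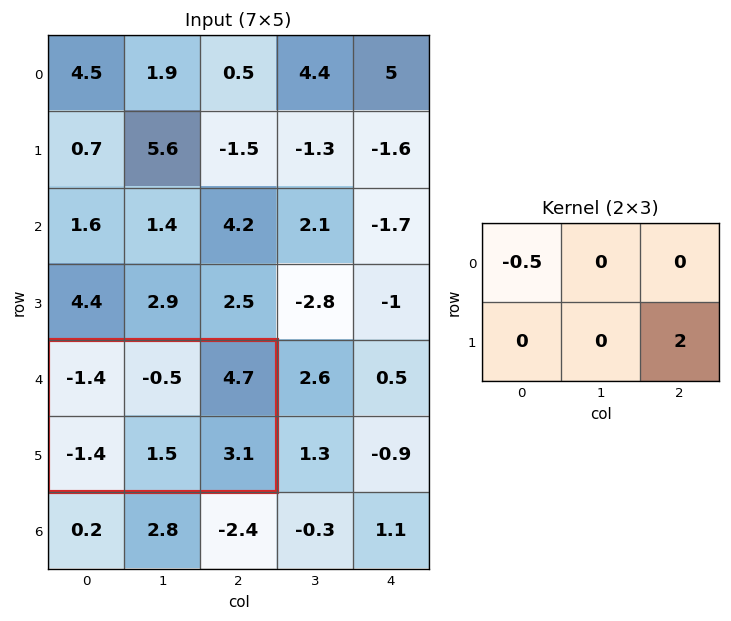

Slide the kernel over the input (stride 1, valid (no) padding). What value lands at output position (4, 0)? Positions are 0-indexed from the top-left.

6.9

The receptive field on the input at this output position is [-1.4 -0.5 4.7 / -1.4 1.5 3.1]. Elementwise product with the kernel and sum: -1.4·-0.5 + 3.1·2.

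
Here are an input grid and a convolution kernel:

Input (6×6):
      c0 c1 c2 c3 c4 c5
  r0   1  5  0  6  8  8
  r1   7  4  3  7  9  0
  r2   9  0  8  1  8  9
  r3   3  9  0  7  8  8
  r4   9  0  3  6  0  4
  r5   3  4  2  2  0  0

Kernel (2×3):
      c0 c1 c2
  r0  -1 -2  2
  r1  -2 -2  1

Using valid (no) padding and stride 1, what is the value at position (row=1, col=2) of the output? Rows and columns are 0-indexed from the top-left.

The receptive field on the input at this output position is [3 7 9 / 8 1 8]. Elementwise product with the kernel and sum: 3·-1 + 7·-2 + 9·2 + 8·-2 + 1·-2 + 8·1.

-9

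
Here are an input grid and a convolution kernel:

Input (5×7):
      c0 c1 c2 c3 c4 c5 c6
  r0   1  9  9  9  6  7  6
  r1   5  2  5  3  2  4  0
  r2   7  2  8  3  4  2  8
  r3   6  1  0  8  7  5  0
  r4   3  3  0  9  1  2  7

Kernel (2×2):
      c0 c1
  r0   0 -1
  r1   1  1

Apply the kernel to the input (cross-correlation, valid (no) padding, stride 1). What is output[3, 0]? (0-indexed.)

The receptive field on the input at this output position is [6 1 / 3 3]. Elementwise product with the kernel and sum: 1·-1 + 3·1 + 3·1.

5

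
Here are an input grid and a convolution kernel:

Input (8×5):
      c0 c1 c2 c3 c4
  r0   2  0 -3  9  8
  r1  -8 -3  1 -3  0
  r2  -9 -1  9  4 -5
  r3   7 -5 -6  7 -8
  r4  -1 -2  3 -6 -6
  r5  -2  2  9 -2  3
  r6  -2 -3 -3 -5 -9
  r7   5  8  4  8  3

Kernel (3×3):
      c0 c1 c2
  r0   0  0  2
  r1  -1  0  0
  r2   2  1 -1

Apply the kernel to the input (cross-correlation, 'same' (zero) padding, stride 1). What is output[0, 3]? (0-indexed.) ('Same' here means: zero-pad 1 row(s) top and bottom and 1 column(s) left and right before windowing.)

The receptive field on the zero-padded input at this output position is [0 0 0 / -3 9 8 / 1 -3 0]. Elementwise product with the kernel and sum: 0·2 + -3·-1 + 1·2 + -3·1 + 0·-1.

2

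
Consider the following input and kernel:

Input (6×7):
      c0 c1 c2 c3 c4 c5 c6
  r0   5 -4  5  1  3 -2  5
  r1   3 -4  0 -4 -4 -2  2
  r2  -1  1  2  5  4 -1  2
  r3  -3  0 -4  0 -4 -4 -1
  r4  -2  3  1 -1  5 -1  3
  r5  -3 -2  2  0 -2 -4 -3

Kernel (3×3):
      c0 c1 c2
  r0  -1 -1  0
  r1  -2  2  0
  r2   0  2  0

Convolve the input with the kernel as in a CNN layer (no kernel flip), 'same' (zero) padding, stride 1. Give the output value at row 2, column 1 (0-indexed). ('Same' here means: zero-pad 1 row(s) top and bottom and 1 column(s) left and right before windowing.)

5

The receptive field on the zero-padded input at this output position is [3 -4 0 / -1 1 2 / -3 0 -4]. Elementwise product with the kernel and sum: 3·-1 + -4·-1 + -1·-2 + 1·2 + 0·2.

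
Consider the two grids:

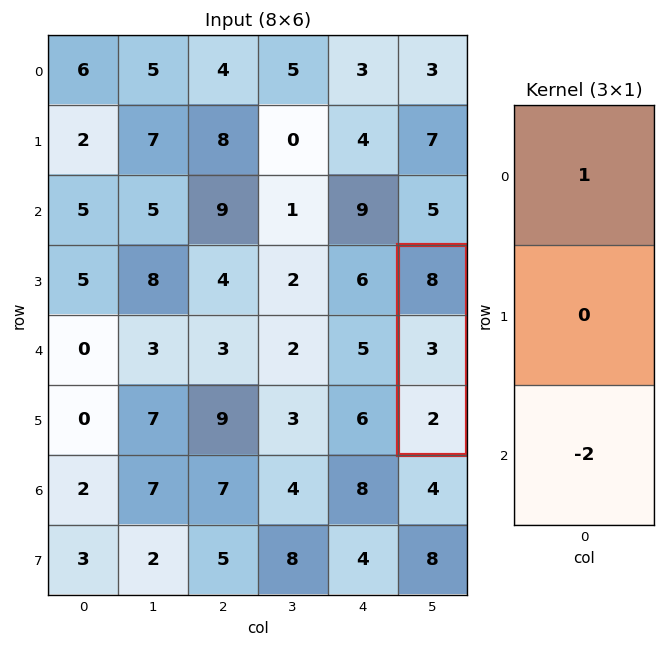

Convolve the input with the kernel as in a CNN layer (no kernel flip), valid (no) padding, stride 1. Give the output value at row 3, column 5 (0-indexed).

The receptive field on the input at this output position is [8 / 3 / 2]. Elementwise product with the kernel and sum: 8·1 + 2·-2.

4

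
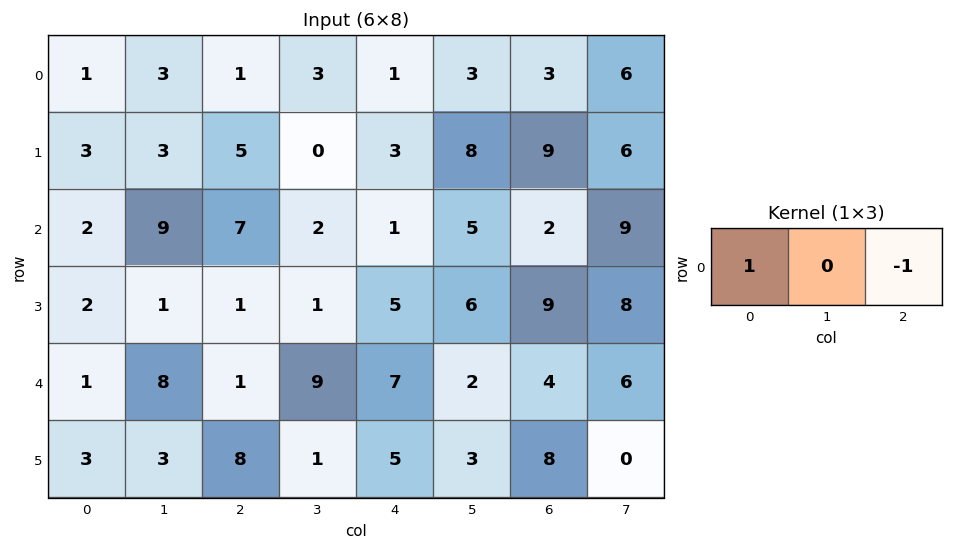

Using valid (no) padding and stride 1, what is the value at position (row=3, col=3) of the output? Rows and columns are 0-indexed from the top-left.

The receptive field on the input at this output position is [1 5 6]. Elementwise product with the kernel and sum: 1·1 + 6·-1.

-5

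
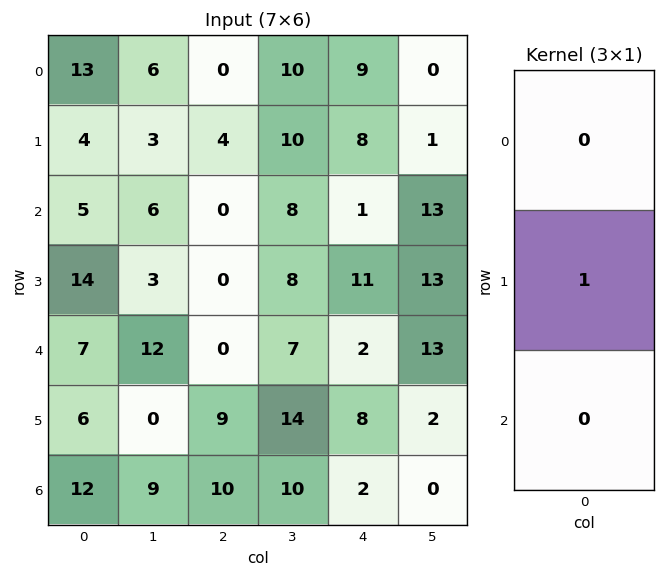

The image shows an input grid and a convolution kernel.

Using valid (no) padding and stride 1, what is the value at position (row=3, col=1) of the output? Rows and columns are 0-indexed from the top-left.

The receptive field on the input at this output position is [3 / 12 / 0]. Elementwise product with the kernel and sum: 12·1.

12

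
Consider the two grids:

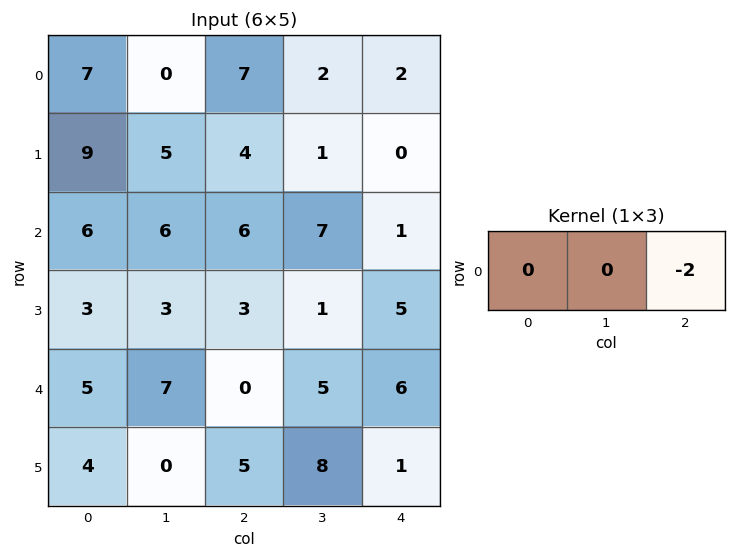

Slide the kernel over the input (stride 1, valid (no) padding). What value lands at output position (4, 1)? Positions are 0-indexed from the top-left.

The receptive field on the input at this output position is [7 0 5]. Elementwise product with the kernel and sum: 5·-2.

-10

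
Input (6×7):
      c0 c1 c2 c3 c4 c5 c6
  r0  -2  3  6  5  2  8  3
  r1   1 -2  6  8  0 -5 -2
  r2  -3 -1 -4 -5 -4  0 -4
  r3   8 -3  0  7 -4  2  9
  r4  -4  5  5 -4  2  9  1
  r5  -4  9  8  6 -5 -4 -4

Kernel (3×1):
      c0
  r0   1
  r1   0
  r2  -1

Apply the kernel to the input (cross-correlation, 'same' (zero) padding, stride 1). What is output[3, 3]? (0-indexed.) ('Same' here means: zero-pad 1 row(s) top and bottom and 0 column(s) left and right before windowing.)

-1

The receptive field on the zero-padded input at this output position is [-5 / 7 / -4]. Elementwise product with the kernel and sum: -5·1 + -4·-1.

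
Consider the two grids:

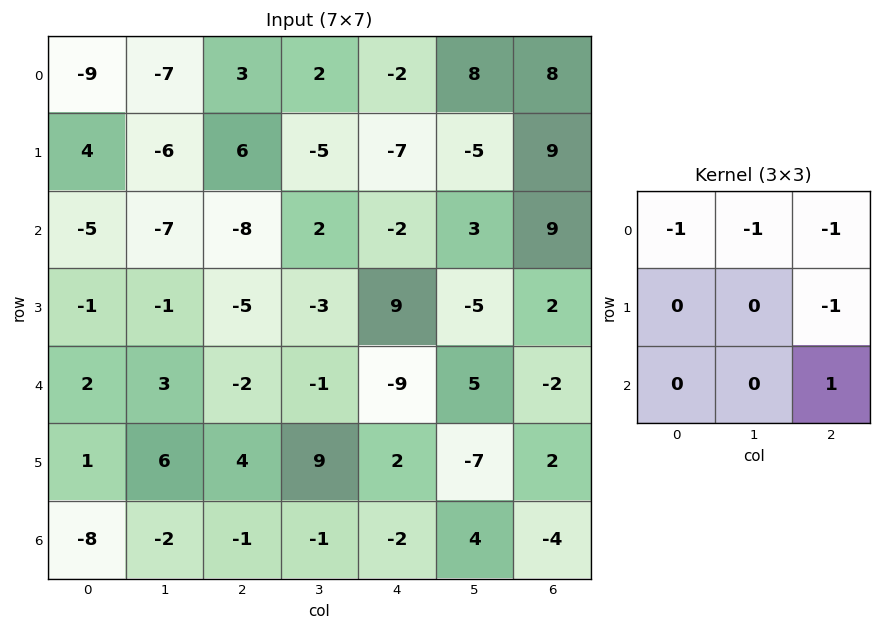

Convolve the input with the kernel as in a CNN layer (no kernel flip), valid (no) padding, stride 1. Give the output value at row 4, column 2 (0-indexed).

8

The receptive field on the input at this output position is [-2 -1 -9 / 4 9 2 / -1 -1 -2]. Elementwise product with the kernel and sum: -2·-1 + -1·-1 + -9·-1 + 2·-1 + -2·1.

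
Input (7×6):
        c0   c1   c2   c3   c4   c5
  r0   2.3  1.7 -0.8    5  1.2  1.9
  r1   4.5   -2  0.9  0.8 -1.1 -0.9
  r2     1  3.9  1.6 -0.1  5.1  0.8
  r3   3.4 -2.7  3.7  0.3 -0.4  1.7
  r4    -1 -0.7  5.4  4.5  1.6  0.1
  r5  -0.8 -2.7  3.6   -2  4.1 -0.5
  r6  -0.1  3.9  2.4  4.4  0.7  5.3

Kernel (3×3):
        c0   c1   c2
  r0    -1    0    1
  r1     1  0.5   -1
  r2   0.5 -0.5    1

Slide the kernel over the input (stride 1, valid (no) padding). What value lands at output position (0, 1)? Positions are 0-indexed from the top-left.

2

The receptive field on the input at this output position is [1.7 -0.8 5 / -2 0.9 0.8 / 3.9 1.6 -0.1]. Elementwise product with the kernel and sum: 1.7·-1 + 5·1 + -2·1 + 0.9·0.5 + 0.8·-1 + 3.9·0.5 + 1.6·-0.5 + -0.1·1.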